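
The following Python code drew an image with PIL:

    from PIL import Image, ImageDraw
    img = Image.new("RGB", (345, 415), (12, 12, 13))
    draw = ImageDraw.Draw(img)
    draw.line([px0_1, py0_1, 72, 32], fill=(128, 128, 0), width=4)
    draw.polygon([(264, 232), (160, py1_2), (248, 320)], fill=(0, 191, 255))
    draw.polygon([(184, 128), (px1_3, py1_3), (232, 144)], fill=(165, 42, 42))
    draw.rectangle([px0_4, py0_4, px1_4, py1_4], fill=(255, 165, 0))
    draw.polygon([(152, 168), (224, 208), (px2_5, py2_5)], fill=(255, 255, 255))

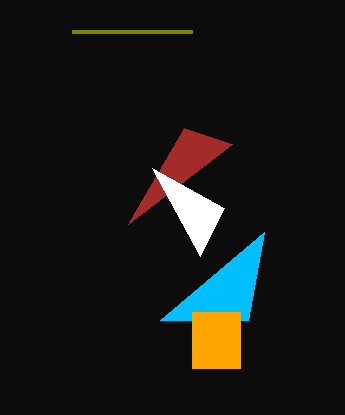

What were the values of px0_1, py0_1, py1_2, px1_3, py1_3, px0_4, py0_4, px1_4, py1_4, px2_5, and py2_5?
px0_1 = 192
py0_1 = 32
py1_2 = 320
px1_3 = 128
py1_3 = 224
px0_4 = 192
py0_4 = 312
px1_4 = 240
py1_4 = 368
px2_5 = 200
py2_5 = 256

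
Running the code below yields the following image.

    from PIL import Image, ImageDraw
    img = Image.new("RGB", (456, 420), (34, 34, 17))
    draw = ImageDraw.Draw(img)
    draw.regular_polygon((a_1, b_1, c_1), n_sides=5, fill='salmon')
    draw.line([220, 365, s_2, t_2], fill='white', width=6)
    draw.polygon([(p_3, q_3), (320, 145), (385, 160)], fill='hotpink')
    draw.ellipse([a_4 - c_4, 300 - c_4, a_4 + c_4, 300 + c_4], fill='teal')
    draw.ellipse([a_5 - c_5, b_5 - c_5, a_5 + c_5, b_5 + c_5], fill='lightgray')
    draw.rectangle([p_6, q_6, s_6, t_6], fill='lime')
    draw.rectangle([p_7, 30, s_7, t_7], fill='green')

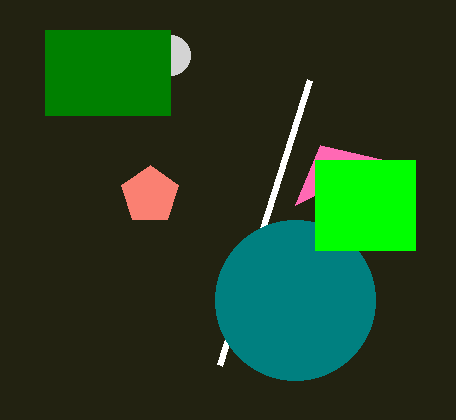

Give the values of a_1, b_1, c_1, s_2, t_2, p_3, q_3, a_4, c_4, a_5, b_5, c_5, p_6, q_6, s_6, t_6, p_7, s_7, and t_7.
a_1 = 150
b_1 = 195
c_1 = 30
s_2 = 310
t_2 = 80
p_3 = 295
q_3 = 205
a_4 = 295
c_4 = 80
a_5 = 170
b_5 = 55
c_5 = 20
p_6 = 315
q_6 = 160
s_6 = 415
t_6 = 250
p_7 = 45
s_7 = 170
t_7 = 115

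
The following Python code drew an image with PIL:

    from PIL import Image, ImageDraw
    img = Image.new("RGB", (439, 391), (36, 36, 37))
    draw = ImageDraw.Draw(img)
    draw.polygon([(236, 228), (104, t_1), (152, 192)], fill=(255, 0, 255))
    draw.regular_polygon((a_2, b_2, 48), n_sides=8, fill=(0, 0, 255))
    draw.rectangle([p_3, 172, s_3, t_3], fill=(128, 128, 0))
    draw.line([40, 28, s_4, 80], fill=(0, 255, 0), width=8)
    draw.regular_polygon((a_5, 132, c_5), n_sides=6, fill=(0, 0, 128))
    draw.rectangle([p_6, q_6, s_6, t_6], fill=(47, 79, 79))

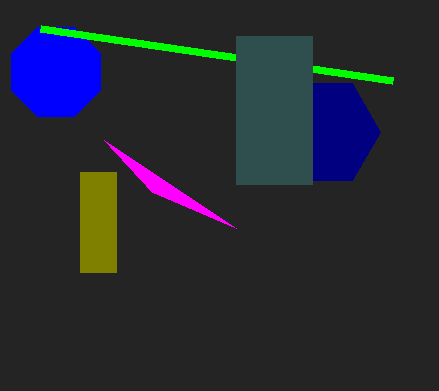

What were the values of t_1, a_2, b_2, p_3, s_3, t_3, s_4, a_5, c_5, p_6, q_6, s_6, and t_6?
t_1 = 140
a_2 = 56
b_2 = 72
p_3 = 80
s_3 = 116
t_3 = 272
s_4 = 392
a_5 = 324
c_5 = 56
p_6 = 236
q_6 = 36
s_6 = 312
t_6 = 184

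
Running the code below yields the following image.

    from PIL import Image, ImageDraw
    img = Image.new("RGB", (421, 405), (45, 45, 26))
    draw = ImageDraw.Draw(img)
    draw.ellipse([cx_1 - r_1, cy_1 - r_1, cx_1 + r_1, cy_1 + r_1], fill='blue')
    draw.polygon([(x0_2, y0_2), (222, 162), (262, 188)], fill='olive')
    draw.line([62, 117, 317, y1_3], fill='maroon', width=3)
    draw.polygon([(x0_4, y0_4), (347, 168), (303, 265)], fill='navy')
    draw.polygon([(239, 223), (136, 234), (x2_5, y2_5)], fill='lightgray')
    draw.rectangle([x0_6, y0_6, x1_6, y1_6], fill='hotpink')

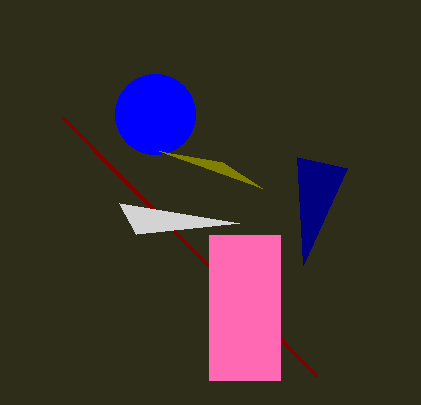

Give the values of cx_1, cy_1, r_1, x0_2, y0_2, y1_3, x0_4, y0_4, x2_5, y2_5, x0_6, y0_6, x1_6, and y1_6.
cx_1 = 155
cy_1 = 114
r_1 = 40
x0_2 = 159
y0_2 = 151
y1_3 = 376
x0_4 = 297
y0_4 = 157
x2_5 = 119
y2_5 = 203
x0_6 = 209
y0_6 = 235
x1_6 = 280
y1_6 = 380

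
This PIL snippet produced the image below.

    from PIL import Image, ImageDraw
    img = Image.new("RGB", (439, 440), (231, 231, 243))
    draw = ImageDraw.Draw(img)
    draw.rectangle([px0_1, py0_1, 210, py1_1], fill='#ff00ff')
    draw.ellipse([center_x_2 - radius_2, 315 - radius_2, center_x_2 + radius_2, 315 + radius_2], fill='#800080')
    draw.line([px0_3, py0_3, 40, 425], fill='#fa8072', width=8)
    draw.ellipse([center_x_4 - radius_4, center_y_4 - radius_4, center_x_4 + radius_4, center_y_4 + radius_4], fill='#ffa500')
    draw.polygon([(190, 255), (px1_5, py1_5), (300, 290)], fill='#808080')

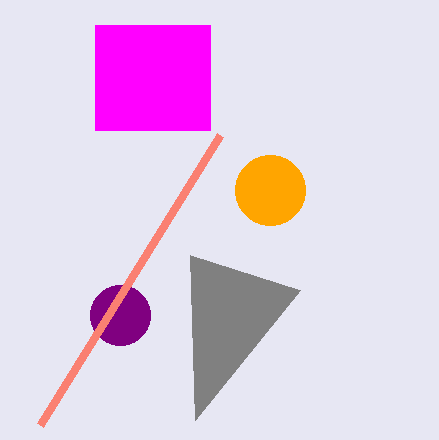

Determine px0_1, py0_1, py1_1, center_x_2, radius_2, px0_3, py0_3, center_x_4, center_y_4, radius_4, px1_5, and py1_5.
px0_1 = 95
py0_1 = 25
py1_1 = 130
center_x_2 = 120
radius_2 = 30
px0_3 = 220
py0_3 = 135
center_x_4 = 270
center_y_4 = 190
radius_4 = 35
px1_5 = 195
py1_5 = 420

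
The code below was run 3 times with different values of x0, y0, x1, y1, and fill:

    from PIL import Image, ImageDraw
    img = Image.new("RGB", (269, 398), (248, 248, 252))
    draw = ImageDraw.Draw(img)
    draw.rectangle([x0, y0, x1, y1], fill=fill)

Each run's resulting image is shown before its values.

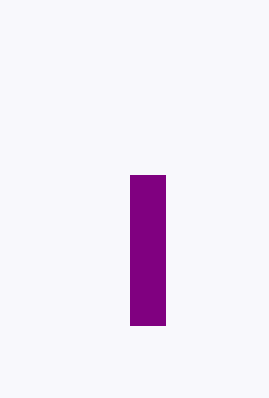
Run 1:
x0 = 130, y0 = 175, x1 = 165, y1 = 325, fill = 'purple'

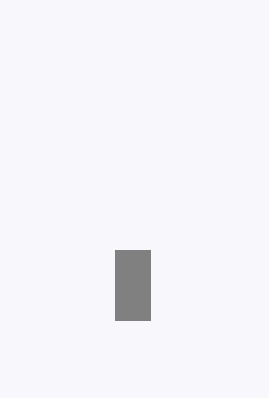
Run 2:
x0 = 115
y0 = 250
x1 = 150
y1 = 320
fill = 'gray'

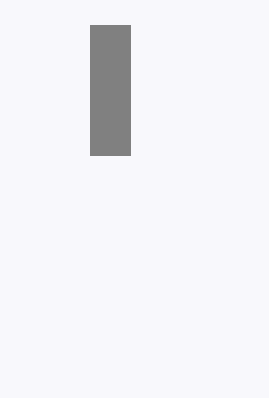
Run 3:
x0 = 90
y0 = 25
x1 = 130
y1 = 155
fill = 'gray'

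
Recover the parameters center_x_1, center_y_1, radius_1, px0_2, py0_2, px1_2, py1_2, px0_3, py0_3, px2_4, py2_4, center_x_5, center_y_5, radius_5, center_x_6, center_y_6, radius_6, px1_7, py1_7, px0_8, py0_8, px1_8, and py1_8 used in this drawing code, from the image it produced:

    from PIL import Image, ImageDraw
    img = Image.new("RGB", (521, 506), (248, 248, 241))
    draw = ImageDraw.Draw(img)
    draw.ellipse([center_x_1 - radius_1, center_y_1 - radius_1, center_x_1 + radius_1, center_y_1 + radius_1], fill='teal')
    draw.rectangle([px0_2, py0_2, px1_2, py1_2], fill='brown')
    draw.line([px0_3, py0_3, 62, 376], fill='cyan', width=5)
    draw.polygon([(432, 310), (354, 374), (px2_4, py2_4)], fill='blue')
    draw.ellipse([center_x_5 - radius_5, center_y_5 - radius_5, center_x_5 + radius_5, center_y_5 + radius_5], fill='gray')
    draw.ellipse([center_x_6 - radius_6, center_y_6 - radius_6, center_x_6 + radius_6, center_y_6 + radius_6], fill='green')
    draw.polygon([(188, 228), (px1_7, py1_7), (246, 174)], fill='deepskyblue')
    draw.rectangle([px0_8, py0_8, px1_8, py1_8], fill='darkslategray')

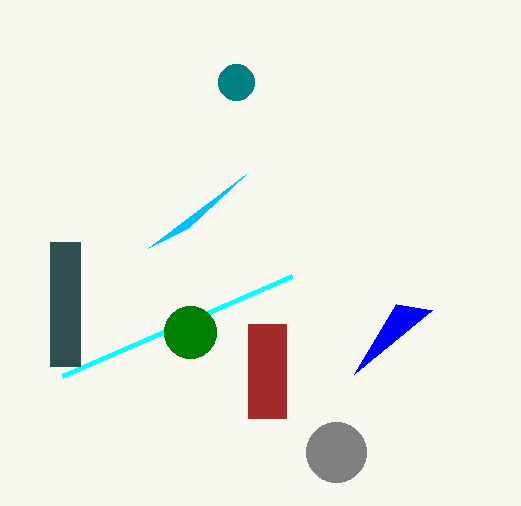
center_x_1 = 236; center_y_1 = 82; radius_1 = 18; px0_2 = 248; py0_2 = 324; px1_2 = 286; py1_2 = 418; px0_3 = 292; py0_3 = 276; px2_4 = 396; py2_4 = 304; center_x_5 = 336; center_y_5 = 452; radius_5 = 30; center_x_6 = 190; center_y_6 = 332; radius_6 = 26; px1_7 = 148; py1_7 = 248; px0_8 = 50; py0_8 = 242; px1_8 = 80; py1_8 = 366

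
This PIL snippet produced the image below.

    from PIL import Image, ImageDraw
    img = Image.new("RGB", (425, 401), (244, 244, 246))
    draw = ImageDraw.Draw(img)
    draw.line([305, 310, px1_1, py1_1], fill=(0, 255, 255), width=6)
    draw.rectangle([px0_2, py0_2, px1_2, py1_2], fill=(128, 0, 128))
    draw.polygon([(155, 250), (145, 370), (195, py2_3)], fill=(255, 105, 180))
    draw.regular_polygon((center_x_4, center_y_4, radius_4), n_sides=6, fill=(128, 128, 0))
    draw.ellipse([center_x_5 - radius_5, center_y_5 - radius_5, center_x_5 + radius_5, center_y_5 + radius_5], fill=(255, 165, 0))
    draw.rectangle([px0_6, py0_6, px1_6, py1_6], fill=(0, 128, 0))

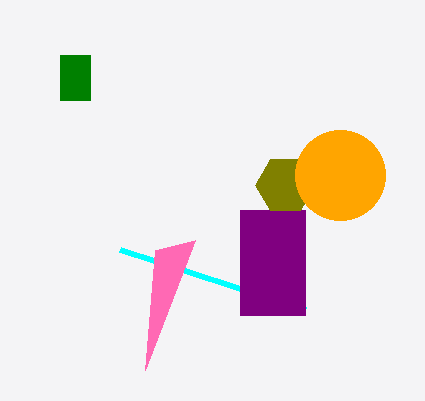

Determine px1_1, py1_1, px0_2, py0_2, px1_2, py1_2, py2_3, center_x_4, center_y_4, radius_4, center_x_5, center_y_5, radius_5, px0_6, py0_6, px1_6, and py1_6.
px1_1 = 120
py1_1 = 250
px0_2 = 240
py0_2 = 210
px1_2 = 305
py1_2 = 315
py2_3 = 240
center_x_4 = 285
center_y_4 = 185
radius_4 = 30
center_x_5 = 340
center_y_5 = 175
radius_5 = 45
px0_6 = 60
py0_6 = 55
px1_6 = 90
py1_6 = 100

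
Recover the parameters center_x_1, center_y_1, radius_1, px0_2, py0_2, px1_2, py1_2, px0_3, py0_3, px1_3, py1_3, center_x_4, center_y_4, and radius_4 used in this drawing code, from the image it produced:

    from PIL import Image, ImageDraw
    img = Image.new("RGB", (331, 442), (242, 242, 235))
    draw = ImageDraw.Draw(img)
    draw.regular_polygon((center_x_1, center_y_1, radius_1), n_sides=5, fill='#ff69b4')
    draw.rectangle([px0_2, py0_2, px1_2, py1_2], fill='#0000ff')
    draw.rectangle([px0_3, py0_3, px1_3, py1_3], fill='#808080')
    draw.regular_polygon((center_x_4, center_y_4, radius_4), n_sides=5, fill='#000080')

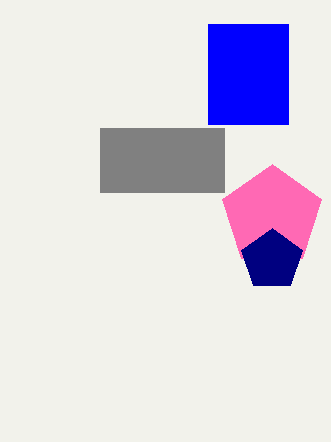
center_x_1 = 272
center_y_1 = 216
radius_1 = 52
px0_2 = 208
py0_2 = 24
px1_2 = 288
py1_2 = 124
px0_3 = 100
py0_3 = 128
px1_3 = 224
py1_3 = 192
center_x_4 = 272
center_y_4 = 260
radius_4 = 32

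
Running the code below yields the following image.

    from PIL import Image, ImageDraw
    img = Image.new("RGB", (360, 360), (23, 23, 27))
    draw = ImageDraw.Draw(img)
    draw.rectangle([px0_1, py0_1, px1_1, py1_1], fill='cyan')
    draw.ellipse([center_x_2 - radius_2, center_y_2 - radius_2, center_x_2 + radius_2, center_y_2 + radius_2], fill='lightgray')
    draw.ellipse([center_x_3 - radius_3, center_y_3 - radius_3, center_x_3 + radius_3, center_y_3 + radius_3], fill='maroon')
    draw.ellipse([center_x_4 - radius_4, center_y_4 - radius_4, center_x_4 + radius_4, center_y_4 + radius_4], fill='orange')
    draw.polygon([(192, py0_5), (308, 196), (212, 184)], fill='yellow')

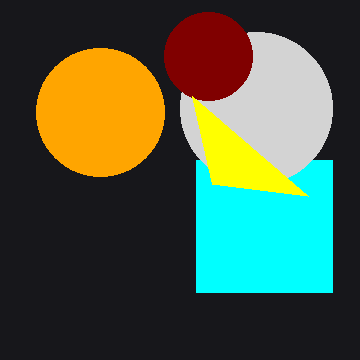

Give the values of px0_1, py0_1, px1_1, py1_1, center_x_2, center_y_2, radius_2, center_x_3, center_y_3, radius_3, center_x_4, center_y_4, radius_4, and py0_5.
px0_1 = 196
py0_1 = 160
px1_1 = 332
py1_1 = 292
center_x_2 = 256
center_y_2 = 108
radius_2 = 76
center_x_3 = 208
center_y_3 = 56
radius_3 = 44
center_x_4 = 100
center_y_4 = 112
radius_4 = 64
py0_5 = 96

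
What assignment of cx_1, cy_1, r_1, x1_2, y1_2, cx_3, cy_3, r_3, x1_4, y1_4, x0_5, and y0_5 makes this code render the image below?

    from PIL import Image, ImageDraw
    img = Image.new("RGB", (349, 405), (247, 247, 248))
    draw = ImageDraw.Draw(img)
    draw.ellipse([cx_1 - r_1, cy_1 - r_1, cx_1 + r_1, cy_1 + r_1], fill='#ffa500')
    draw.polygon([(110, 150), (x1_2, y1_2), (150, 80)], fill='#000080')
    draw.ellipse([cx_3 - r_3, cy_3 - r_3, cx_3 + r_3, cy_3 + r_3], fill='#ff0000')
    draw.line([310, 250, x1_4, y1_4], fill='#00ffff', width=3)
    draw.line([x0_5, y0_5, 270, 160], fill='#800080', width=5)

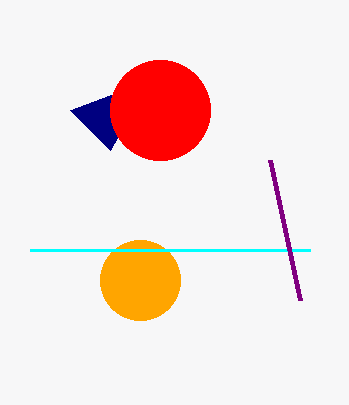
cx_1 = 140; cy_1 = 280; r_1 = 40; x1_2 = 70; y1_2 = 110; cx_3 = 160; cy_3 = 110; r_3 = 50; x1_4 = 30; y1_4 = 250; x0_5 = 300; y0_5 = 300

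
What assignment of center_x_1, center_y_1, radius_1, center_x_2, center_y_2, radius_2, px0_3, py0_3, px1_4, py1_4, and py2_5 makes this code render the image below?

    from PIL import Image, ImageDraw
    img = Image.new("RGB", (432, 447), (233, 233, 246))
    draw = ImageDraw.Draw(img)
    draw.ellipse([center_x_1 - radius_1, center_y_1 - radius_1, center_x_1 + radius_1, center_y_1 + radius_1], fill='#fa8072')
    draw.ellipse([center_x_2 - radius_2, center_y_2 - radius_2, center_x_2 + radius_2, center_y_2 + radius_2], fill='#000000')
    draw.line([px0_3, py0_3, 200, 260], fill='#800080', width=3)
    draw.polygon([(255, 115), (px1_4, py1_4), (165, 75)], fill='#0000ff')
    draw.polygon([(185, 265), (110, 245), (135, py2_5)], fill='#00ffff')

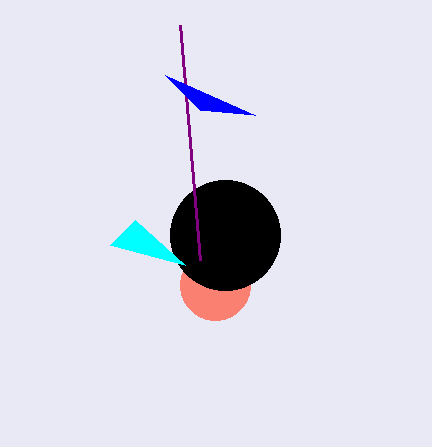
center_x_1 = 215; center_y_1 = 285; radius_1 = 35; center_x_2 = 225; center_y_2 = 235; radius_2 = 55; px0_3 = 180; py0_3 = 25; px1_4 = 200; py1_4 = 110; py2_5 = 220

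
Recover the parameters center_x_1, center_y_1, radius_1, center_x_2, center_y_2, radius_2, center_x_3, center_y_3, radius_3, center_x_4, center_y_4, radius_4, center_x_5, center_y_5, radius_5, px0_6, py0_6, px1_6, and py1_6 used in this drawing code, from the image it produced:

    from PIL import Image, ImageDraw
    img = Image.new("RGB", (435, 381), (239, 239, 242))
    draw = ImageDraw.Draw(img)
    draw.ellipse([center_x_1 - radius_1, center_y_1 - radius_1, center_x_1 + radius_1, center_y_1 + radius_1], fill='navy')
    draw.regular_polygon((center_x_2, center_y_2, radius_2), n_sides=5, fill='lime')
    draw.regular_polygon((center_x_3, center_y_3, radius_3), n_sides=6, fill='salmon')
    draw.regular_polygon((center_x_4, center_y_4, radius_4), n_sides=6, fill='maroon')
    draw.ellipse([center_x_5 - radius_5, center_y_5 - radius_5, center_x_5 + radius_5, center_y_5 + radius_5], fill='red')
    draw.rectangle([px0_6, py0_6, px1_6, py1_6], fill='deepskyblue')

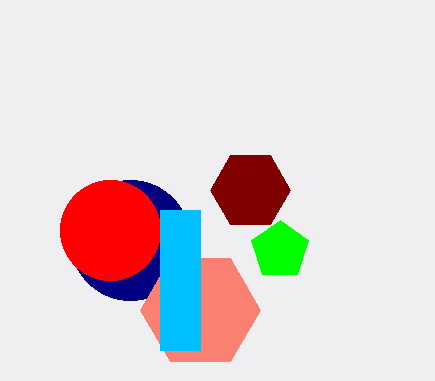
center_x_1 = 130, center_y_1 = 240, radius_1 = 60, center_x_2 = 280, center_y_2 = 250, radius_2 = 30, center_x_3 = 200, center_y_3 = 310, radius_3 = 60, center_x_4 = 250, center_y_4 = 190, radius_4 = 40, center_x_5 = 110, center_y_5 = 230, radius_5 = 50, px0_6 = 160, py0_6 = 210, px1_6 = 200, py1_6 = 350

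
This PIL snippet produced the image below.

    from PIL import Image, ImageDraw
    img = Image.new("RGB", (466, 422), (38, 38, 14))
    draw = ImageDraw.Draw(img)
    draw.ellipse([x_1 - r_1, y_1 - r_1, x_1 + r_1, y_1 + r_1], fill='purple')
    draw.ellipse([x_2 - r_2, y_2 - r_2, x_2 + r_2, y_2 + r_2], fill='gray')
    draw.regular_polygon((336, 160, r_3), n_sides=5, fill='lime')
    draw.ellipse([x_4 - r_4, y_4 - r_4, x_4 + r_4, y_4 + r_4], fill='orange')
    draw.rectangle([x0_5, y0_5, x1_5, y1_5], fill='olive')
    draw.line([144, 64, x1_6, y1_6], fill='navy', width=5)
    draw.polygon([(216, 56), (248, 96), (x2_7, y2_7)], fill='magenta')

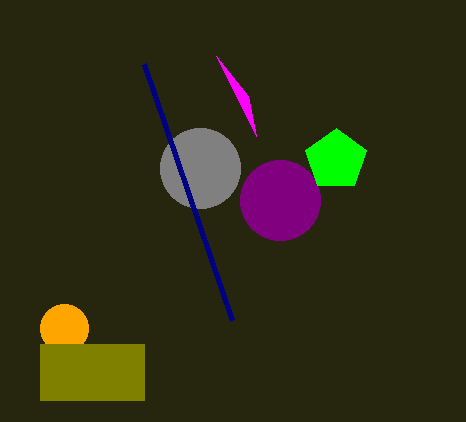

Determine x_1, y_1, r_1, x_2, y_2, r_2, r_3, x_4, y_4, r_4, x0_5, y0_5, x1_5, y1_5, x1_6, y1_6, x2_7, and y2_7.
x_1 = 280
y_1 = 200
r_1 = 40
x_2 = 200
y_2 = 168
r_2 = 40
r_3 = 32
x_4 = 64
y_4 = 328
r_4 = 24
x0_5 = 40
y0_5 = 344
x1_5 = 144
y1_5 = 400
x1_6 = 232
y1_6 = 320
x2_7 = 256
y2_7 = 136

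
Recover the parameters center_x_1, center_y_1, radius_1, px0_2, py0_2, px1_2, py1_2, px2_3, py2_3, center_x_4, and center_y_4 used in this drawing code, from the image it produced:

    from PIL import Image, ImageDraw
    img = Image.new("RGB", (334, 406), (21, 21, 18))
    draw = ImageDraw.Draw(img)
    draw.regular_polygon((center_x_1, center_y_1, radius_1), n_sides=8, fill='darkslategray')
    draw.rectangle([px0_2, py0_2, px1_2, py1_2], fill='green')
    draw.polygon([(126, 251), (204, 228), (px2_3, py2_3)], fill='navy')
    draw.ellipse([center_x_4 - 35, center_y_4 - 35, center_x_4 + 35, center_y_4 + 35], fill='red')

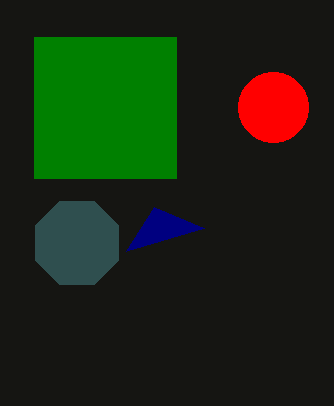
center_x_1 = 77; center_y_1 = 243; radius_1 = 45; px0_2 = 34; py0_2 = 37; px1_2 = 176; py1_2 = 178; px2_3 = 154; py2_3 = 207; center_x_4 = 273; center_y_4 = 107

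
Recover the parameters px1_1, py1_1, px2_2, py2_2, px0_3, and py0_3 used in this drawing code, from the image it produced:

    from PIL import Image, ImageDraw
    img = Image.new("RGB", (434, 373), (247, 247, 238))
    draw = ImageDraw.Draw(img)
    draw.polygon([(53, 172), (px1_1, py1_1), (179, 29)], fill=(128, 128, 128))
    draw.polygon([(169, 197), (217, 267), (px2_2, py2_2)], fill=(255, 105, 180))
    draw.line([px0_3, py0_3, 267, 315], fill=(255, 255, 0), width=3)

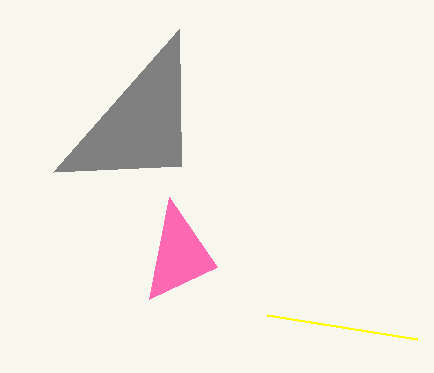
px1_1 = 181, py1_1 = 166, px2_2 = 149, py2_2 = 299, px0_3 = 417, py0_3 = 339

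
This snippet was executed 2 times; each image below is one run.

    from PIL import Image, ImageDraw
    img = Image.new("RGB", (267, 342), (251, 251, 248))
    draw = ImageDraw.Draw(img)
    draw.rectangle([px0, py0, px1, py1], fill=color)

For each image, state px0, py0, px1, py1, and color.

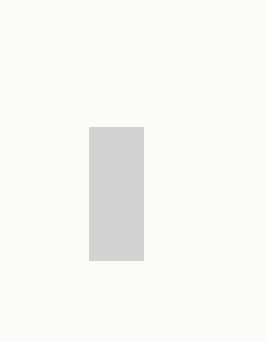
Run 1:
px0 = 89
py0 = 127
px1 = 143
py1 = 260
color = 'lightgray'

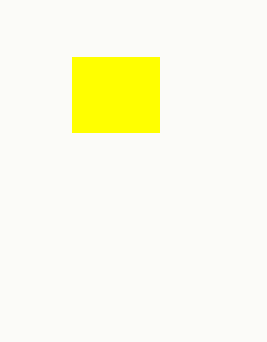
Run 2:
px0 = 72; py0 = 57; px1 = 159; py1 = 132; color = 'yellow'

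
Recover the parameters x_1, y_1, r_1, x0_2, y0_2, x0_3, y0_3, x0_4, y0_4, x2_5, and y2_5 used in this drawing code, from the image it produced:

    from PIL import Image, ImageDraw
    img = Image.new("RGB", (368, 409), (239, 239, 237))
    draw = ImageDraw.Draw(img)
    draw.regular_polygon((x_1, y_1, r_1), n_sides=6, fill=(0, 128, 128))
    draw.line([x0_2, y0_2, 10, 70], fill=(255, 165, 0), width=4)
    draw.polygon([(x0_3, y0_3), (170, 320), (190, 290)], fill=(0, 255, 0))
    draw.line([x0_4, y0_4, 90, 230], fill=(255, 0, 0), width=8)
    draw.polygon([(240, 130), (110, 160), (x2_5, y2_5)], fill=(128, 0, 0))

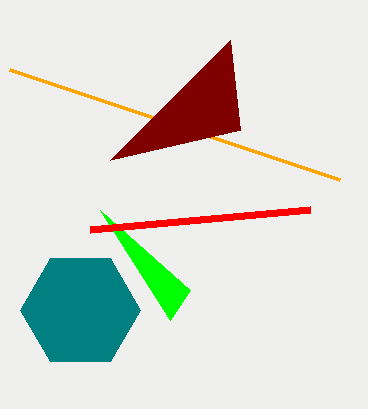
x_1 = 80, y_1 = 310, r_1 = 60, x0_2 = 340, y0_2 = 180, x0_3 = 100, y0_3 = 210, x0_4 = 310, y0_4 = 210, x2_5 = 230, y2_5 = 40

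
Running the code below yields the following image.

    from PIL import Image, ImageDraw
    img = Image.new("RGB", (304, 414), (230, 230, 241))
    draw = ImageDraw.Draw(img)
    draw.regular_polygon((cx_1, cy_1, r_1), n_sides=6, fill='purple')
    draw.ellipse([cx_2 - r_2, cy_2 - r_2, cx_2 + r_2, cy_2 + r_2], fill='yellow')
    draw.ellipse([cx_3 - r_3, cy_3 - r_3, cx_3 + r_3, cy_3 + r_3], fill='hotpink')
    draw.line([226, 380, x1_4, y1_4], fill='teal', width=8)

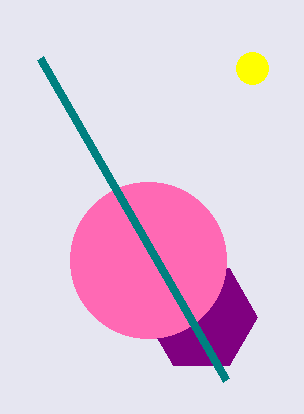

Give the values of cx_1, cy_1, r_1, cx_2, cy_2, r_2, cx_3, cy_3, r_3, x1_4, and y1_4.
cx_1 = 201; cy_1 = 317; r_1 = 56; cx_2 = 252; cy_2 = 68; r_2 = 16; cx_3 = 148; cy_3 = 260; r_3 = 78; x1_4 = 40; y1_4 = 58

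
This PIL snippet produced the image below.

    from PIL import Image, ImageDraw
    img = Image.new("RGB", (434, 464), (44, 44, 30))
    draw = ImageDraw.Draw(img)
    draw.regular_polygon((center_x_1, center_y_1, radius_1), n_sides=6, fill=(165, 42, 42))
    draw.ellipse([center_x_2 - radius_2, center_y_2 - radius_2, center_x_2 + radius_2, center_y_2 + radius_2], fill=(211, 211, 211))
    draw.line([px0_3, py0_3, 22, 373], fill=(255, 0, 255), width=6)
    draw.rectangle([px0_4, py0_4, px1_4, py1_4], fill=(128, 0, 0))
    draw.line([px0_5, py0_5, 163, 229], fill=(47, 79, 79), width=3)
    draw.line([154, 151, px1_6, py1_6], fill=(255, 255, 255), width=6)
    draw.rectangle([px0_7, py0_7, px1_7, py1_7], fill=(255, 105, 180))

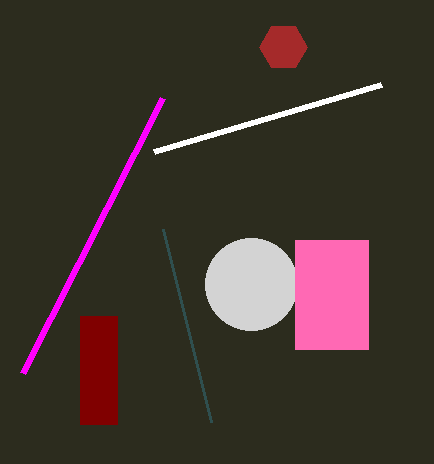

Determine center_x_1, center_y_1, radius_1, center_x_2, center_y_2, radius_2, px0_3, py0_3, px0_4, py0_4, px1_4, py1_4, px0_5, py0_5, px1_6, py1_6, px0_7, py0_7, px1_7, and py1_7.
center_x_1 = 283
center_y_1 = 47
radius_1 = 24
center_x_2 = 251
center_y_2 = 284
radius_2 = 46
px0_3 = 162
py0_3 = 98
px0_4 = 80
py0_4 = 316
px1_4 = 117
py1_4 = 424
px0_5 = 211
py0_5 = 422
px1_6 = 381
py1_6 = 84
px0_7 = 295
py0_7 = 240
px1_7 = 368
py1_7 = 349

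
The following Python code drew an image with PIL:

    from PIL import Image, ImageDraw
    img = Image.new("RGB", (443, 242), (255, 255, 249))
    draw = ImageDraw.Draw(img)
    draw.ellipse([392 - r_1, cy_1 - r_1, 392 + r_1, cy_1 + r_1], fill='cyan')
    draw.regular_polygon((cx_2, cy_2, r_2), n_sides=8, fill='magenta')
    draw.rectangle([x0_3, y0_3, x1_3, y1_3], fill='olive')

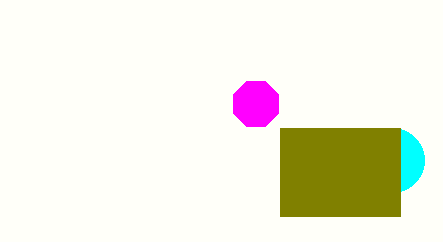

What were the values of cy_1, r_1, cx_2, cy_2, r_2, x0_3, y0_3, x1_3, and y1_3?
cy_1 = 160, r_1 = 32, cx_2 = 256, cy_2 = 104, r_2 = 24, x0_3 = 280, y0_3 = 128, x1_3 = 400, y1_3 = 216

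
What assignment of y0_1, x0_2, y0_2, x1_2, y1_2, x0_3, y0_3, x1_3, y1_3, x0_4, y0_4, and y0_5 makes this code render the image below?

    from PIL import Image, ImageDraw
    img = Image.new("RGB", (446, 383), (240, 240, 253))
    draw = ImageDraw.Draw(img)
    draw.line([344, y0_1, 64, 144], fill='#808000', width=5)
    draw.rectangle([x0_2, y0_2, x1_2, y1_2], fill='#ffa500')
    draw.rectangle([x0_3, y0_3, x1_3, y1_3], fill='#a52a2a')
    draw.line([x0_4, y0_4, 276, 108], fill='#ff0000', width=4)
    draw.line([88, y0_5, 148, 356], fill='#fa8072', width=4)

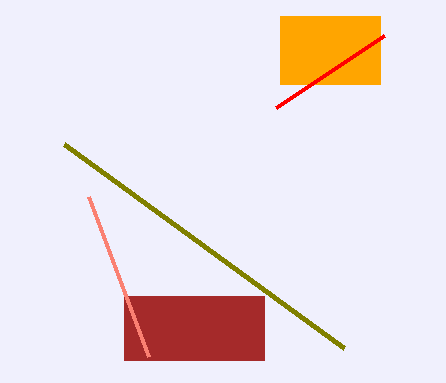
y0_1 = 348, x0_2 = 280, y0_2 = 16, x1_2 = 380, y1_2 = 84, x0_3 = 124, y0_3 = 296, x1_3 = 264, y1_3 = 360, x0_4 = 384, y0_4 = 36, y0_5 = 196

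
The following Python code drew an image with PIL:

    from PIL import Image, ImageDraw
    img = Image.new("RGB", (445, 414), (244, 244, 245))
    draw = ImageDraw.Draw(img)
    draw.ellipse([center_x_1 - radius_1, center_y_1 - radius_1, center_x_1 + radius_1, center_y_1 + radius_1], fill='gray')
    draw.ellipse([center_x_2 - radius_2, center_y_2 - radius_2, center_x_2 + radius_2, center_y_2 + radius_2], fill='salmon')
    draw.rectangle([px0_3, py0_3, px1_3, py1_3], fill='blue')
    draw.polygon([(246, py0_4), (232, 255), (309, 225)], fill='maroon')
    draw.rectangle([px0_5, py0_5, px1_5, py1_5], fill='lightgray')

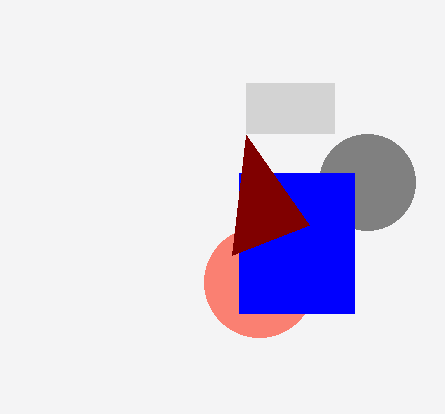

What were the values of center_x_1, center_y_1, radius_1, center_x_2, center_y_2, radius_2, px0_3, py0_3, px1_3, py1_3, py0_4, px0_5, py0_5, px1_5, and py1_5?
center_x_1 = 367; center_y_1 = 182; radius_1 = 48; center_x_2 = 259; center_y_2 = 282; radius_2 = 55; px0_3 = 239; py0_3 = 173; px1_3 = 354; py1_3 = 313; py0_4 = 135; px0_5 = 246; py0_5 = 83; px1_5 = 334; py1_5 = 133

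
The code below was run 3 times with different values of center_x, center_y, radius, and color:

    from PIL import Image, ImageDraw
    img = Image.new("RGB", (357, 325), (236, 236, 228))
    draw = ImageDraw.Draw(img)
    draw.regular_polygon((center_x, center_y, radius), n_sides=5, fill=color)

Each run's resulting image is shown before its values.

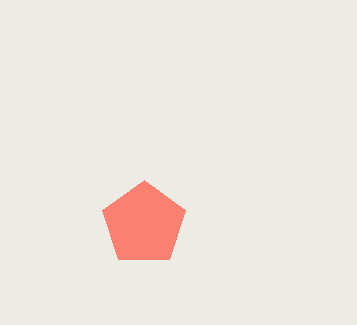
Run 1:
center_x = 144
center_y = 224
radius = 44
color = 'salmon'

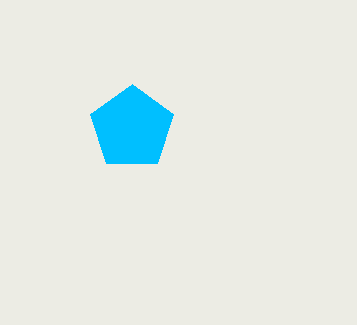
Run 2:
center_x = 132, center_y = 128, radius = 44, color = 'deepskyblue'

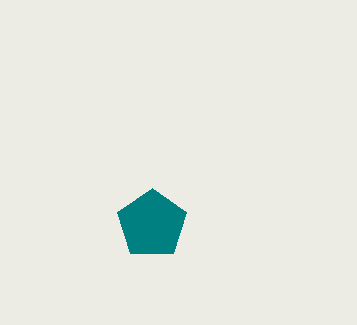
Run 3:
center_x = 152; center_y = 224; radius = 36; color = 'teal'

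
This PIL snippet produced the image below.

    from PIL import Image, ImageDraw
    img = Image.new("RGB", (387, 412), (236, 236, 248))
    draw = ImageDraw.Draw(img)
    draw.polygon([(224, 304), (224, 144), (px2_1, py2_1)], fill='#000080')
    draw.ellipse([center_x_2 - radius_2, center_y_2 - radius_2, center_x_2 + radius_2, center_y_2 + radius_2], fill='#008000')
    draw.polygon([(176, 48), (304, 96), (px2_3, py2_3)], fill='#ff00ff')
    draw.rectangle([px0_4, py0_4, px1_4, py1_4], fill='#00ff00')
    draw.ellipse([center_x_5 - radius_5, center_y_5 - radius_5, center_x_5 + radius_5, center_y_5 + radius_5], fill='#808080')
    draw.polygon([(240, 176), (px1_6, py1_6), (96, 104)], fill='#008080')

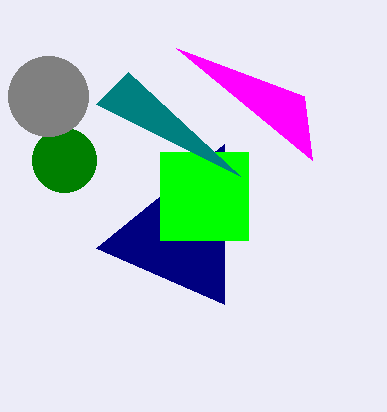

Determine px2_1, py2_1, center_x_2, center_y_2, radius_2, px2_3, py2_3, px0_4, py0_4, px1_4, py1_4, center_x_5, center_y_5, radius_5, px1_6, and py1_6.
px2_1 = 96
py2_1 = 248
center_x_2 = 64
center_y_2 = 160
radius_2 = 32
px2_3 = 312
py2_3 = 160
px0_4 = 160
py0_4 = 152
px1_4 = 248
py1_4 = 240
center_x_5 = 48
center_y_5 = 96
radius_5 = 40
px1_6 = 128
py1_6 = 72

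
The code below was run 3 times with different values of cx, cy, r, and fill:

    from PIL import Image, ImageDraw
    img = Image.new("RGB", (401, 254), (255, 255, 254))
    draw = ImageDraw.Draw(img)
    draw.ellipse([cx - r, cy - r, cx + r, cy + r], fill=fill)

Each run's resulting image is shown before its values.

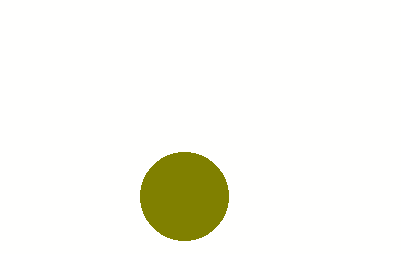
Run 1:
cx = 184
cy = 196
r = 44
fill = 'olive'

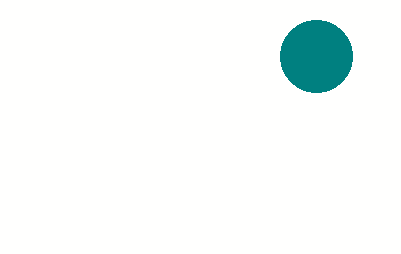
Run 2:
cx = 316
cy = 56
r = 36
fill = 'teal'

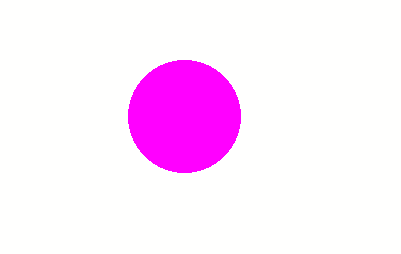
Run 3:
cx = 184, cy = 116, r = 56, fill = 'magenta'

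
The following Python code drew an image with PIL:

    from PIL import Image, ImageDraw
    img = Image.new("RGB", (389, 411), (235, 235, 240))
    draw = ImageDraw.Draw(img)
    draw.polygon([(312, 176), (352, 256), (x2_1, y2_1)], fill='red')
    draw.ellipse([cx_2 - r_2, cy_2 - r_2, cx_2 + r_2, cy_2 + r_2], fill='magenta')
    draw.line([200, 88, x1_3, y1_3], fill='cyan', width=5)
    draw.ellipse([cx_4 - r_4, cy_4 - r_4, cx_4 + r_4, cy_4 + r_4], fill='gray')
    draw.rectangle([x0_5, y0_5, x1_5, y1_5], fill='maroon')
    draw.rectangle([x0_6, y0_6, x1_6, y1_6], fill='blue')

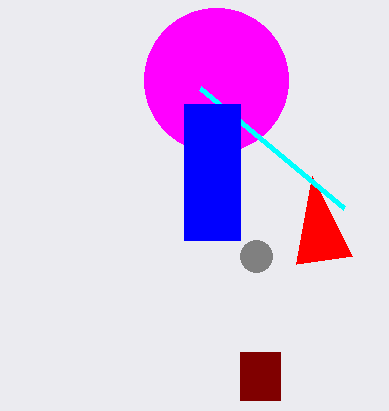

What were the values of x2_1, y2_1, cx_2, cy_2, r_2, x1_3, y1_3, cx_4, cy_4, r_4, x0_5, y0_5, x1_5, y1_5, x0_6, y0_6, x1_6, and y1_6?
x2_1 = 296; y2_1 = 264; cx_2 = 216; cy_2 = 80; r_2 = 72; x1_3 = 344; y1_3 = 208; cx_4 = 256; cy_4 = 256; r_4 = 16; x0_5 = 240; y0_5 = 352; x1_5 = 280; y1_5 = 400; x0_6 = 184; y0_6 = 104; x1_6 = 240; y1_6 = 240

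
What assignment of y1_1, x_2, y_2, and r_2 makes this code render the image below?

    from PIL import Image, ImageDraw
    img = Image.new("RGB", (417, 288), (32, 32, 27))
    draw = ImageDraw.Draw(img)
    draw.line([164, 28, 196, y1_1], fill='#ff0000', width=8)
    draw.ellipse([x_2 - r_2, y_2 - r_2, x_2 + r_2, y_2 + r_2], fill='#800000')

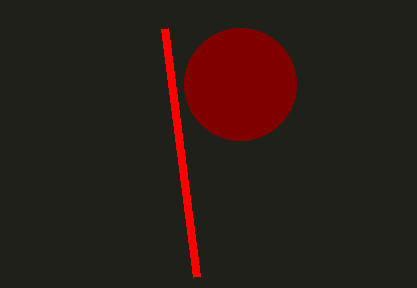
y1_1 = 276, x_2 = 240, y_2 = 84, r_2 = 56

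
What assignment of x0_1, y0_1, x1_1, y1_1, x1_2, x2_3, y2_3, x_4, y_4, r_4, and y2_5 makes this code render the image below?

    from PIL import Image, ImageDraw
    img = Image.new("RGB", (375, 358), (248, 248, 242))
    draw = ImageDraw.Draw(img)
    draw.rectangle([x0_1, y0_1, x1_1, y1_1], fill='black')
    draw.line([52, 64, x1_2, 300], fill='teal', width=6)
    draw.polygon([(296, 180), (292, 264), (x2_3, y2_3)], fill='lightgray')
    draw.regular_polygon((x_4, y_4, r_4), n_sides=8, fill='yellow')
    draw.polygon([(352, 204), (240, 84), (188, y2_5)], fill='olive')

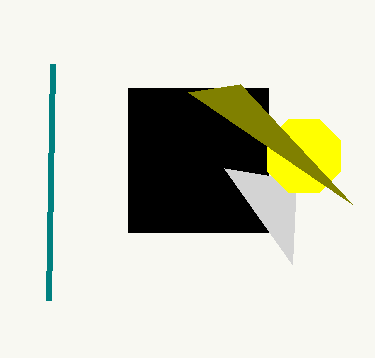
x0_1 = 128
y0_1 = 88
x1_1 = 268
y1_1 = 232
x1_2 = 48
x2_3 = 224
y2_3 = 168
x_4 = 304
y_4 = 156
r_4 = 40
y2_5 = 92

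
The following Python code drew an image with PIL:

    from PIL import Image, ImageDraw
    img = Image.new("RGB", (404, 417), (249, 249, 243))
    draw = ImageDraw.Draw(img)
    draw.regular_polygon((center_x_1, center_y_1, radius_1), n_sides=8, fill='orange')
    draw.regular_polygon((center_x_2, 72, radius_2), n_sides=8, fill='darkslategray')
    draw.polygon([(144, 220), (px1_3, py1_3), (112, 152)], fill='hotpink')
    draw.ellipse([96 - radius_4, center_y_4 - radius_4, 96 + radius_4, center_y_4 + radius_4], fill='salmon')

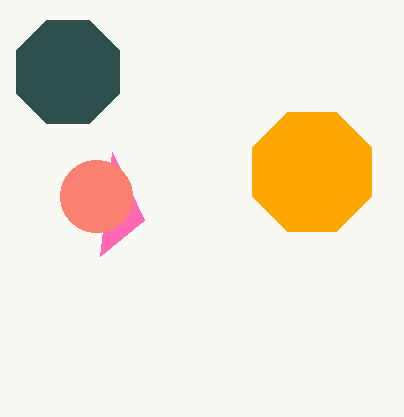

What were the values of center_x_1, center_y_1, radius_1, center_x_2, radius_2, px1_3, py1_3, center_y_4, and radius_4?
center_x_1 = 312
center_y_1 = 172
radius_1 = 64
center_x_2 = 68
radius_2 = 56
px1_3 = 100
py1_3 = 256
center_y_4 = 196
radius_4 = 36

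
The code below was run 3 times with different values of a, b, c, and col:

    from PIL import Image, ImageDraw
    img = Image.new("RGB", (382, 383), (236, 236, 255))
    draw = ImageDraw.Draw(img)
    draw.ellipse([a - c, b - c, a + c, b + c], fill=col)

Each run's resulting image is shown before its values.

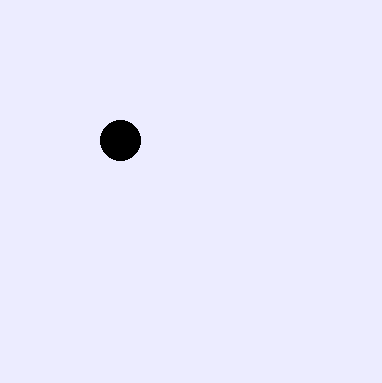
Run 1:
a = 120
b = 140
c = 20
col = 'black'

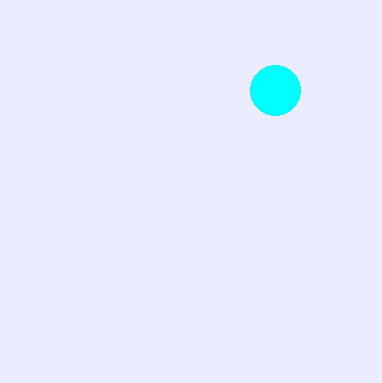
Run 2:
a = 275; b = 90; c = 25; col = 'cyan'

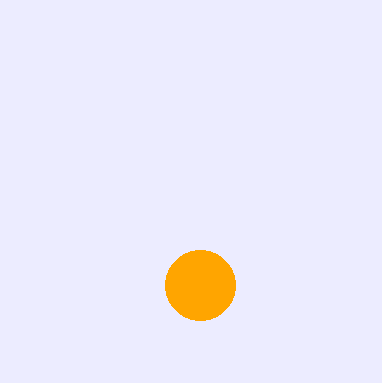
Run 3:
a = 200, b = 285, c = 35, col = 'orange'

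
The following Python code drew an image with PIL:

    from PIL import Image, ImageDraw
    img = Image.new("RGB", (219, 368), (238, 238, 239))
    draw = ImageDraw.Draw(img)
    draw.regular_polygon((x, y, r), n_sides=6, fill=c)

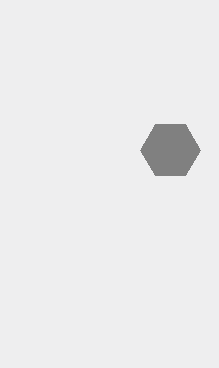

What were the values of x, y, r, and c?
x = 170; y = 150; r = 30; c = 'gray'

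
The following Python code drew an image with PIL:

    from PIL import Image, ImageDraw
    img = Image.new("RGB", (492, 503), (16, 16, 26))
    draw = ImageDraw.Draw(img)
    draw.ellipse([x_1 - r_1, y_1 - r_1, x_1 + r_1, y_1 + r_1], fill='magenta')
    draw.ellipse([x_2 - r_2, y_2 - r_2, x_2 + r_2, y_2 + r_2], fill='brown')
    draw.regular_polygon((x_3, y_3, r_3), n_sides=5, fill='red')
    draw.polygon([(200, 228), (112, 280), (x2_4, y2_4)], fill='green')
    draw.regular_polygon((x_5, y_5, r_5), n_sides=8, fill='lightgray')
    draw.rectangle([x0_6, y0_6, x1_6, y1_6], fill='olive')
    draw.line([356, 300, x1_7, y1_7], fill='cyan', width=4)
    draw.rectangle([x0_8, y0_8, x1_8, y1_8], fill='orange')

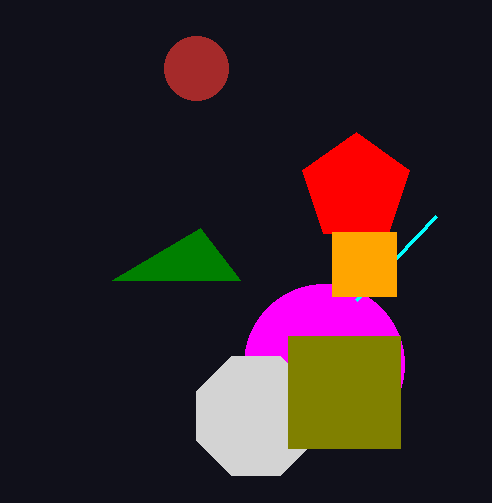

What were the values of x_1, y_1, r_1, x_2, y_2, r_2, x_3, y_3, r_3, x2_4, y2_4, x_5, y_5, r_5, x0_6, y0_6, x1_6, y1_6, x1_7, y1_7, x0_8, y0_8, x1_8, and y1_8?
x_1 = 324
y_1 = 364
r_1 = 80
x_2 = 196
y_2 = 68
r_2 = 32
x_3 = 356
y_3 = 188
r_3 = 56
x2_4 = 240
y2_4 = 280
x_5 = 256
y_5 = 416
r_5 = 64
x0_6 = 288
y0_6 = 336
x1_6 = 400
y1_6 = 448
x1_7 = 436
y1_7 = 216
x0_8 = 332
y0_8 = 232
x1_8 = 396
y1_8 = 296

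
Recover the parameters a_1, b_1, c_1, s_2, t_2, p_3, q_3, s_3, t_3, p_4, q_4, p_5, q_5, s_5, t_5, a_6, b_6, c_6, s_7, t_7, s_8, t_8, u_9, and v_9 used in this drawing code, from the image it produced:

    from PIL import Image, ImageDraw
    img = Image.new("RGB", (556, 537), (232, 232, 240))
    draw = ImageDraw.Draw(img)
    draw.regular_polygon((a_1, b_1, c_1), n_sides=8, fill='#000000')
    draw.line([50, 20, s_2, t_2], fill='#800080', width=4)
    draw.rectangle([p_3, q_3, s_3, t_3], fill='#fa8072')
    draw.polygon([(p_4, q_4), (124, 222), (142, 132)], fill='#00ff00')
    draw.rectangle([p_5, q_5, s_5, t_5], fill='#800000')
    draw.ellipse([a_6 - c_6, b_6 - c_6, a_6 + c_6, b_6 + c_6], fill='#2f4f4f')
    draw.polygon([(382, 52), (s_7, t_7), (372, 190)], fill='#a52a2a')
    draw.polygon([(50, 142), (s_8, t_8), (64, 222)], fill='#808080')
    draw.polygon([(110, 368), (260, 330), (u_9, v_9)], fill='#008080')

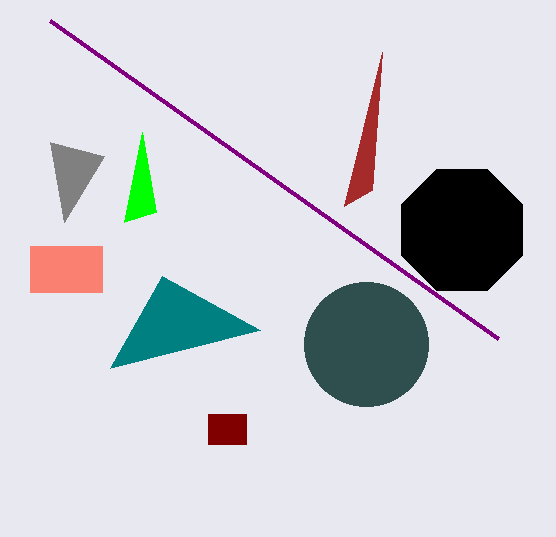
a_1 = 462, b_1 = 230, c_1 = 66, s_2 = 498, t_2 = 338, p_3 = 30, q_3 = 246, s_3 = 102, t_3 = 292, p_4 = 156, q_4 = 212, p_5 = 208, q_5 = 414, s_5 = 246, t_5 = 444, a_6 = 366, b_6 = 344, c_6 = 62, s_7 = 344, t_7 = 206, s_8 = 104, t_8 = 156, u_9 = 162, v_9 = 276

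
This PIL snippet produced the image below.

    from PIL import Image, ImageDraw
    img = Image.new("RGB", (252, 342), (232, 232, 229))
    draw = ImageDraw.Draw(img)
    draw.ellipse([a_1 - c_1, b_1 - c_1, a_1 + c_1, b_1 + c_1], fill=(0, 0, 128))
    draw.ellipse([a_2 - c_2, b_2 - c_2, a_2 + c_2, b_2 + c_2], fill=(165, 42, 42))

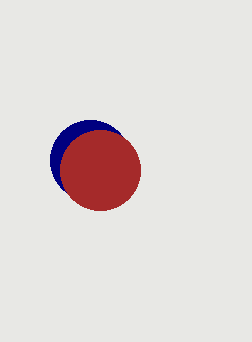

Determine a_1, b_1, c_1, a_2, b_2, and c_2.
a_1 = 90
b_1 = 160
c_1 = 40
a_2 = 100
b_2 = 170
c_2 = 40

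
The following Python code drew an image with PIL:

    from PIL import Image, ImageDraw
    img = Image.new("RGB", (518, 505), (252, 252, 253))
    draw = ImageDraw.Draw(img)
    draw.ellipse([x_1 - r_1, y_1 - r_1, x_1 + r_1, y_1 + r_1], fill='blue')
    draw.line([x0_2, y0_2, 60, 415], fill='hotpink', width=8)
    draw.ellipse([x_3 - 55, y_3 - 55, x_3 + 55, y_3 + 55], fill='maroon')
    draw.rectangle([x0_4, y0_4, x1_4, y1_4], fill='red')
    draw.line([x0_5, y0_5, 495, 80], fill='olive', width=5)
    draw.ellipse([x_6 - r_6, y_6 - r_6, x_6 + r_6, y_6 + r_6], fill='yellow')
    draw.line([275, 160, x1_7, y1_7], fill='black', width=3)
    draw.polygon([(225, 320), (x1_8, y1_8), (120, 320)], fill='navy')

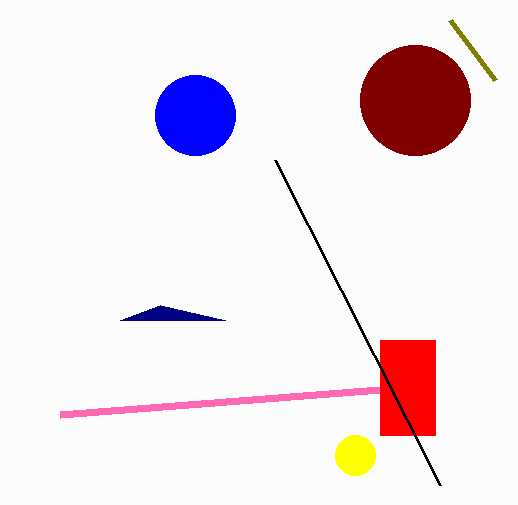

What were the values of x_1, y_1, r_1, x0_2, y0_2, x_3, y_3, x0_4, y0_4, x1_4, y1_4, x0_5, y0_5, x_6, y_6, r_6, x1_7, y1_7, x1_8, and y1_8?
x_1 = 195; y_1 = 115; r_1 = 40; x0_2 = 380; y0_2 = 390; x_3 = 415; y_3 = 100; x0_4 = 380; y0_4 = 340; x1_4 = 435; y1_4 = 435; x0_5 = 450; y0_5 = 20; x_6 = 355; y_6 = 455; r_6 = 20; x1_7 = 440; y1_7 = 485; x1_8 = 160; y1_8 = 305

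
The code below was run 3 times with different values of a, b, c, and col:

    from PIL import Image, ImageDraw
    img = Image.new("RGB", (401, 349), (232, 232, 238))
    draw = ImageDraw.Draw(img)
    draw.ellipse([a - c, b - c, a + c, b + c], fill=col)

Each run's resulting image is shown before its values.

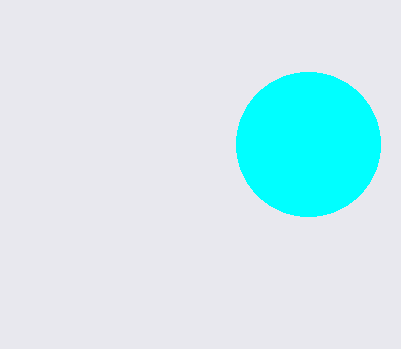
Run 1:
a = 308; b = 144; c = 72; col = 'cyan'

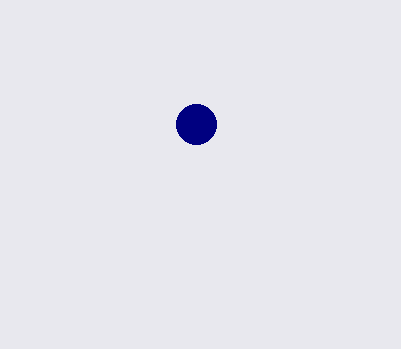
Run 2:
a = 196; b = 124; c = 20; col = 'navy'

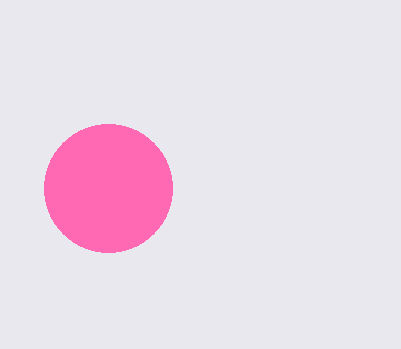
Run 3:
a = 108
b = 188
c = 64
col = 'hotpink'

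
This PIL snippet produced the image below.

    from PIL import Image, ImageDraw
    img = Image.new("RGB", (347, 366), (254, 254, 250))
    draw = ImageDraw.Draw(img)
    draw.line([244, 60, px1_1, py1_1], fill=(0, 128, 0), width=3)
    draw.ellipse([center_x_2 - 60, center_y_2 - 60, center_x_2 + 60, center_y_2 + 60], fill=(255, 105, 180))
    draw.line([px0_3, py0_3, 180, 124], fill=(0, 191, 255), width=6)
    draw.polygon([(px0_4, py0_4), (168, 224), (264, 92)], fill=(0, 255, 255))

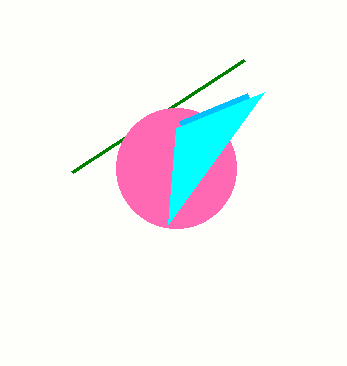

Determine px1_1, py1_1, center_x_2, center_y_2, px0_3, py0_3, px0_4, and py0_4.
px1_1 = 72; py1_1 = 172; center_x_2 = 176; center_y_2 = 168; px0_3 = 248; py0_3 = 96; px0_4 = 176; py0_4 = 128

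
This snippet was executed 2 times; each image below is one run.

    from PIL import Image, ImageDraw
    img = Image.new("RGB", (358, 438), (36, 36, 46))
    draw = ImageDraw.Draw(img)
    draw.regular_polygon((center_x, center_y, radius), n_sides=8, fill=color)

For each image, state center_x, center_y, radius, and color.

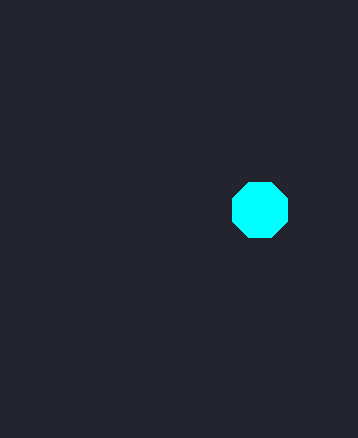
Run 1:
center_x = 260
center_y = 210
radius = 30
color = 'cyan'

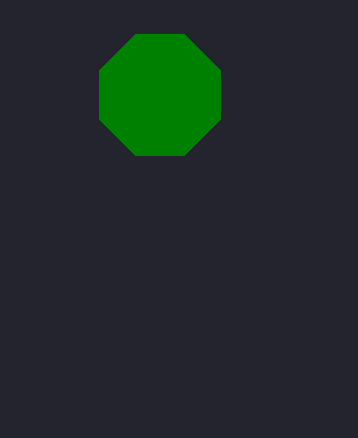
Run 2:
center_x = 160, center_y = 95, radius = 65, color = 'green'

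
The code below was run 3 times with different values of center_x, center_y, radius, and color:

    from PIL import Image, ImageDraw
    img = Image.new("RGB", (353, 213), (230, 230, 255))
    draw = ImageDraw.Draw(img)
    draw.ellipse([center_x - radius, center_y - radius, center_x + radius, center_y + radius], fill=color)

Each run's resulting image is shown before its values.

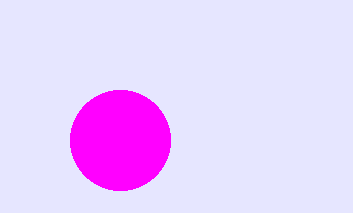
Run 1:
center_x = 120; center_y = 140; radius = 50; color = 'magenta'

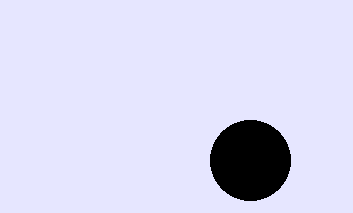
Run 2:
center_x = 250
center_y = 160
radius = 40
color = 'black'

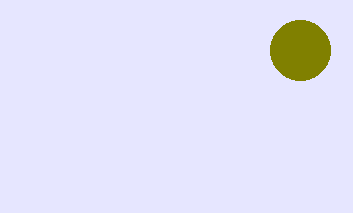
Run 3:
center_x = 300
center_y = 50
radius = 30
color = 'olive'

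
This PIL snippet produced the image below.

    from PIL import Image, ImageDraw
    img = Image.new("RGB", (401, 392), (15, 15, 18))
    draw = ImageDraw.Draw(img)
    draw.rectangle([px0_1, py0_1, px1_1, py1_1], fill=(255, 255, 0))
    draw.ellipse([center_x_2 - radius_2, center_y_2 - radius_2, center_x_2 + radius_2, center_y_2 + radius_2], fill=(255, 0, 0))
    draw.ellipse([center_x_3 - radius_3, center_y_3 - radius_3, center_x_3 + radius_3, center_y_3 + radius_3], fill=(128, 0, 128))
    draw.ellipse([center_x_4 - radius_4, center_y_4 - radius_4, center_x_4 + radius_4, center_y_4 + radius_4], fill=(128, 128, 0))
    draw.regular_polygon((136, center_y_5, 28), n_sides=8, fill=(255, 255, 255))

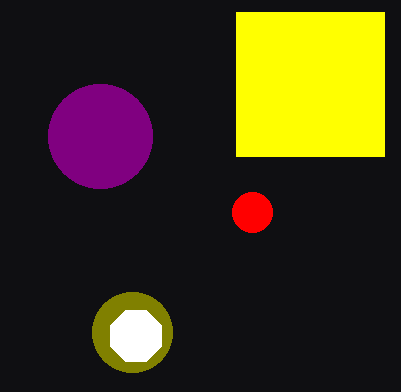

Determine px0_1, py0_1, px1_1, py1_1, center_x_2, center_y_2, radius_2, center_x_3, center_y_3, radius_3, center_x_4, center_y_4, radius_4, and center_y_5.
px0_1 = 236; py0_1 = 12; px1_1 = 384; py1_1 = 156; center_x_2 = 252; center_y_2 = 212; radius_2 = 20; center_x_3 = 100; center_y_3 = 136; radius_3 = 52; center_x_4 = 132; center_y_4 = 332; radius_4 = 40; center_y_5 = 336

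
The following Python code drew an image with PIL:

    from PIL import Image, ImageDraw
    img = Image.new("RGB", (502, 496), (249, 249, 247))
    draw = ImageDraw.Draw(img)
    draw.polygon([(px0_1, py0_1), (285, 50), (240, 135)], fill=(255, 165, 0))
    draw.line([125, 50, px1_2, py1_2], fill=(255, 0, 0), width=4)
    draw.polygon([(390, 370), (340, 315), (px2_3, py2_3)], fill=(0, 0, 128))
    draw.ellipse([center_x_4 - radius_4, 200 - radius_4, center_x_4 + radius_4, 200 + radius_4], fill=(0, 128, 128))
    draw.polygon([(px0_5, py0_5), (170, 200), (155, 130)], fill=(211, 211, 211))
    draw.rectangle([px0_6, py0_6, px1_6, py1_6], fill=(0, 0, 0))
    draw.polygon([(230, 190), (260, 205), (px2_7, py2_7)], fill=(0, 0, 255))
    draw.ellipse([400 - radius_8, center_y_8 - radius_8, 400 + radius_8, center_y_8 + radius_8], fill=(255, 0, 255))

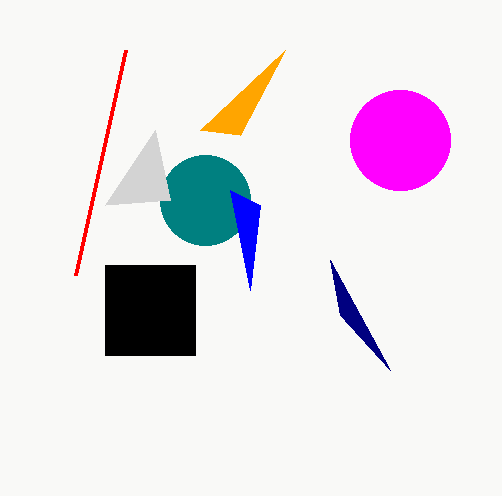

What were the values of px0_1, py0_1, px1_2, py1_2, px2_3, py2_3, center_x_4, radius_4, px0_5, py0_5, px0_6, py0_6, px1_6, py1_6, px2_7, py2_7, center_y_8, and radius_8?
px0_1 = 200, py0_1 = 130, px1_2 = 75, py1_2 = 275, px2_3 = 330, py2_3 = 260, center_x_4 = 205, radius_4 = 45, px0_5 = 105, py0_5 = 205, px0_6 = 105, py0_6 = 265, px1_6 = 195, py1_6 = 355, px2_7 = 250, py2_7 = 290, center_y_8 = 140, radius_8 = 50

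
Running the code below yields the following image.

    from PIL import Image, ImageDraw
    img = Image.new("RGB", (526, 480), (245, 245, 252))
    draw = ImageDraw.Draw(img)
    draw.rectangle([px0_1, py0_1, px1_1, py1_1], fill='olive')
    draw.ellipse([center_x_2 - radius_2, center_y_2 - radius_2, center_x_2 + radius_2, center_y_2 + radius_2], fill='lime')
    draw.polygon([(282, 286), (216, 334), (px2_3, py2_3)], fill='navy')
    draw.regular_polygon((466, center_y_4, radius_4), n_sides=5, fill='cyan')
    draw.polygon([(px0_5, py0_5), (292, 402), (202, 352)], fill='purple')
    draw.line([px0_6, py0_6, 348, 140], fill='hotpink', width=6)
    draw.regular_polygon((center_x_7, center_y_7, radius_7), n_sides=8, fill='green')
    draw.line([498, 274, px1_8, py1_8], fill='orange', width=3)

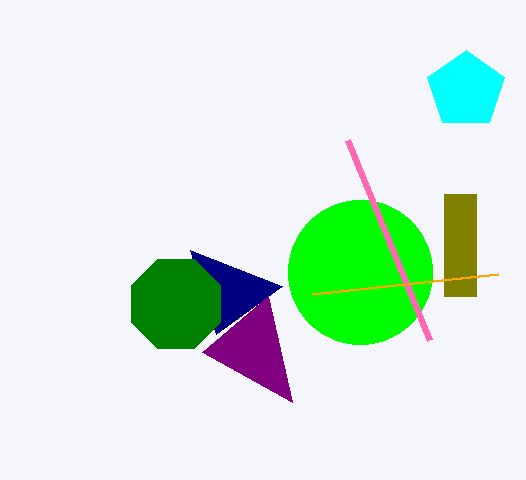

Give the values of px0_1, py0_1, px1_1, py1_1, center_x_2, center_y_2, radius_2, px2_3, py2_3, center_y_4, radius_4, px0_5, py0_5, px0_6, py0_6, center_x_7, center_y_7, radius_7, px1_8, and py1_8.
px0_1 = 444, py0_1 = 194, px1_1 = 476, py1_1 = 296, center_x_2 = 360, center_y_2 = 272, radius_2 = 72, px2_3 = 190, py2_3 = 250, center_y_4 = 90, radius_4 = 40, px0_5 = 268, py0_5 = 296, px0_6 = 430, py0_6 = 340, center_x_7 = 176, center_y_7 = 304, radius_7 = 48, px1_8 = 312, py1_8 = 294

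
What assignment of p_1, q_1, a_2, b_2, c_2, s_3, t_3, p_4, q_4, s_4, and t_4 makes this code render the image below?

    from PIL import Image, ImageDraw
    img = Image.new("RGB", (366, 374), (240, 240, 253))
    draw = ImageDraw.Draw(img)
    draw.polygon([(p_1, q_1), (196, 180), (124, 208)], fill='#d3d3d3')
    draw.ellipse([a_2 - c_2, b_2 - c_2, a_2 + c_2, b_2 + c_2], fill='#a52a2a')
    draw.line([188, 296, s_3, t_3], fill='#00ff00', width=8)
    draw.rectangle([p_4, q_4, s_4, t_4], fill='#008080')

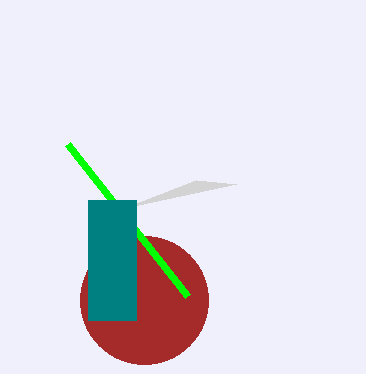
p_1 = 236, q_1 = 184, a_2 = 144, b_2 = 300, c_2 = 64, s_3 = 68, t_3 = 144, p_4 = 88, q_4 = 200, s_4 = 136, t_4 = 320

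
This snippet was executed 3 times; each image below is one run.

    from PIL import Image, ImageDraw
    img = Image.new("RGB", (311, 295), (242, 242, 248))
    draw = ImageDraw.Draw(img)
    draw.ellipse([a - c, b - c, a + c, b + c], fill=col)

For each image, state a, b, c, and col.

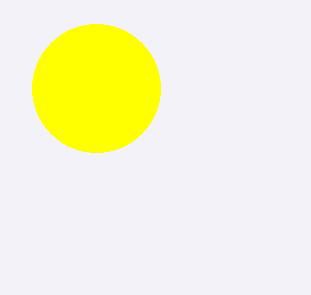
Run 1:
a = 96, b = 88, c = 64, col = 'yellow'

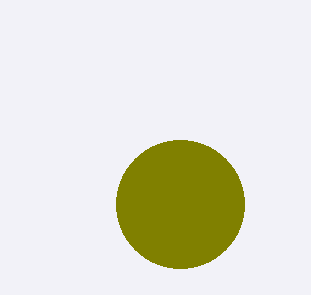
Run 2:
a = 180
b = 204
c = 64
col = 'olive'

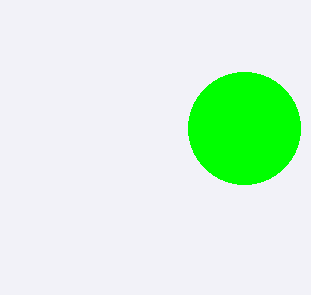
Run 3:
a = 244, b = 128, c = 56, col = 'lime'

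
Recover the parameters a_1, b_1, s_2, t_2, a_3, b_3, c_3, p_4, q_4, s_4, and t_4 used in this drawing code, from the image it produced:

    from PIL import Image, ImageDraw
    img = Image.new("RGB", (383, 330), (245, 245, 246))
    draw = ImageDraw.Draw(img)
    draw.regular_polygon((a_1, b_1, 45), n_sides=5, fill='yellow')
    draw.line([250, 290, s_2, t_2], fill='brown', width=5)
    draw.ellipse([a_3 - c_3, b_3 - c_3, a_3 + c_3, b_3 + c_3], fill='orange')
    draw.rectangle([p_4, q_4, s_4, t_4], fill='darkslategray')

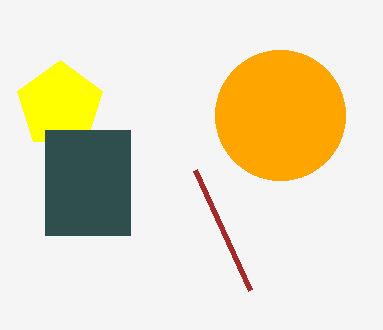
a_1 = 60; b_1 = 105; s_2 = 195; t_2 = 170; a_3 = 280; b_3 = 115; c_3 = 65; p_4 = 45; q_4 = 130; s_4 = 130; t_4 = 235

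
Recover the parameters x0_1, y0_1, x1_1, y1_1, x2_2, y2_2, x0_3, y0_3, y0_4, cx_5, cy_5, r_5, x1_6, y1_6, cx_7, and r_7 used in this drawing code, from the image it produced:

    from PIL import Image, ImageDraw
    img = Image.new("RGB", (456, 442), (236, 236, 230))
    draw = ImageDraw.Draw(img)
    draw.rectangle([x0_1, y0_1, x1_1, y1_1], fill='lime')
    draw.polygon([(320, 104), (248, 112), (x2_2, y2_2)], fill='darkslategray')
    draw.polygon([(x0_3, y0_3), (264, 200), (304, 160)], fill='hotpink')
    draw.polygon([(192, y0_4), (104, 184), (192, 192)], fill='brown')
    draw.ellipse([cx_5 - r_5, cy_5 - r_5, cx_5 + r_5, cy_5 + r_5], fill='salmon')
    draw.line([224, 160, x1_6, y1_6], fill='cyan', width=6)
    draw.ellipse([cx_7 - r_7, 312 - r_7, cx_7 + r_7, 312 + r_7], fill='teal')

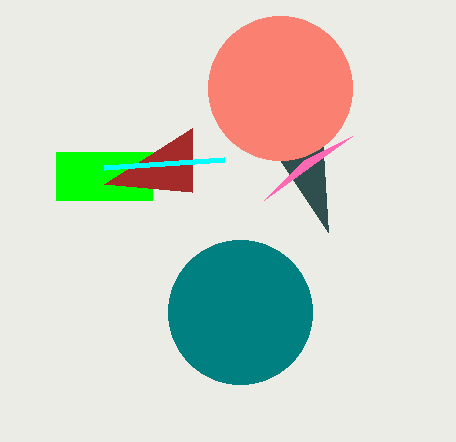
x0_1 = 56; y0_1 = 152; x1_1 = 152; y1_1 = 200; x2_2 = 328; y2_2 = 232; x0_3 = 352; y0_3 = 136; y0_4 = 128; cx_5 = 280; cy_5 = 88; r_5 = 72; x1_6 = 104; y1_6 = 168; cx_7 = 240; r_7 = 72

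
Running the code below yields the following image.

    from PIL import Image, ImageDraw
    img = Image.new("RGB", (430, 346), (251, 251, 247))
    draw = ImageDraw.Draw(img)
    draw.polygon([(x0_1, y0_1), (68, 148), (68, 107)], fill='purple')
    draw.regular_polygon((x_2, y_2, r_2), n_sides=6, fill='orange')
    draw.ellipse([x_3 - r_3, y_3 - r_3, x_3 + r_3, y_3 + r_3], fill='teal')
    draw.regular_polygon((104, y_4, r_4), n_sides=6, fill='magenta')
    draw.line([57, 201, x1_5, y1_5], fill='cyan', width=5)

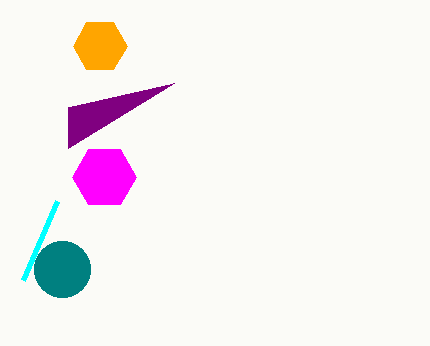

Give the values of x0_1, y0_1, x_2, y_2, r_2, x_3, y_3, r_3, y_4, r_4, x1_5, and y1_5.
x0_1 = 174; y0_1 = 83; x_2 = 100; y_2 = 46; r_2 = 27; x_3 = 62; y_3 = 269; r_3 = 28; y_4 = 177; r_4 = 32; x1_5 = 23; y1_5 = 280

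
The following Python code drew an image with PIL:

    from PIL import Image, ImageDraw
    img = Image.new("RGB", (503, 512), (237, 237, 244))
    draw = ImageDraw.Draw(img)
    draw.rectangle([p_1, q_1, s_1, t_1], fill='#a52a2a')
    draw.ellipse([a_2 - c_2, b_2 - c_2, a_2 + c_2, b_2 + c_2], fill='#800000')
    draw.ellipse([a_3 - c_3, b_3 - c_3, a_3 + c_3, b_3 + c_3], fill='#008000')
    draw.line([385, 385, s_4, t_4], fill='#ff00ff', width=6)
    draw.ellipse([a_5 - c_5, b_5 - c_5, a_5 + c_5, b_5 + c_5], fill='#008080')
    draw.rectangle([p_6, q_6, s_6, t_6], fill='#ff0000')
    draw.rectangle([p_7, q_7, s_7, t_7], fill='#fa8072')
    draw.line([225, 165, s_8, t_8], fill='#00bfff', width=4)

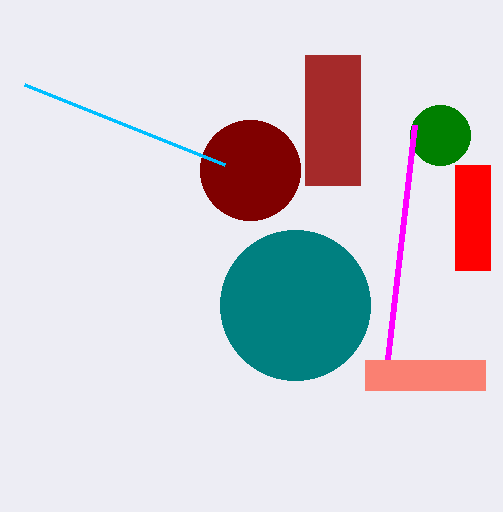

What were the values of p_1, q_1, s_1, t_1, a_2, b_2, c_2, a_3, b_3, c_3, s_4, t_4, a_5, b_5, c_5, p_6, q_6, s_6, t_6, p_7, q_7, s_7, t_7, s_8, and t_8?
p_1 = 305
q_1 = 55
s_1 = 360
t_1 = 185
a_2 = 250
b_2 = 170
c_2 = 50
a_3 = 440
b_3 = 135
c_3 = 30
s_4 = 415
t_4 = 125
a_5 = 295
b_5 = 305
c_5 = 75
p_6 = 455
q_6 = 165
s_6 = 490
t_6 = 270
p_7 = 365
q_7 = 360
s_7 = 485
t_7 = 390
s_8 = 25
t_8 = 85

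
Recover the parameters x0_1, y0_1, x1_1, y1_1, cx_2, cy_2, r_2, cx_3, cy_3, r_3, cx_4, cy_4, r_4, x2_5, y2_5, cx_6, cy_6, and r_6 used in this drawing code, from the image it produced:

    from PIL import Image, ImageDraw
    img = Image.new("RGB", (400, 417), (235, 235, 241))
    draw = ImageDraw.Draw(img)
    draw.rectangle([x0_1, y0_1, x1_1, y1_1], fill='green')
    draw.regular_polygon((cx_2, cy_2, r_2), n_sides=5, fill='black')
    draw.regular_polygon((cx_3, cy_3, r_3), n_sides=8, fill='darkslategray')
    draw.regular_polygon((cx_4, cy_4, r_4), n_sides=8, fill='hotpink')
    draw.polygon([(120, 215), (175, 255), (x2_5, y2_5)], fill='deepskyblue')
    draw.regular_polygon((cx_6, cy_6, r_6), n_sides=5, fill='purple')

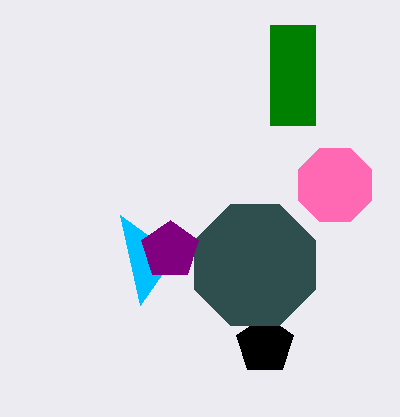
x0_1 = 270, y0_1 = 25, x1_1 = 315, y1_1 = 125, cx_2 = 265, cy_2 = 345, r_2 = 30, cx_3 = 255, cy_3 = 265, r_3 = 65, cx_4 = 335, cy_4 = 185, r_4 = 40, x2_5 = 140, y2_5 = 305, cx_6 = 170, cy_6 = 250, r_6 = 30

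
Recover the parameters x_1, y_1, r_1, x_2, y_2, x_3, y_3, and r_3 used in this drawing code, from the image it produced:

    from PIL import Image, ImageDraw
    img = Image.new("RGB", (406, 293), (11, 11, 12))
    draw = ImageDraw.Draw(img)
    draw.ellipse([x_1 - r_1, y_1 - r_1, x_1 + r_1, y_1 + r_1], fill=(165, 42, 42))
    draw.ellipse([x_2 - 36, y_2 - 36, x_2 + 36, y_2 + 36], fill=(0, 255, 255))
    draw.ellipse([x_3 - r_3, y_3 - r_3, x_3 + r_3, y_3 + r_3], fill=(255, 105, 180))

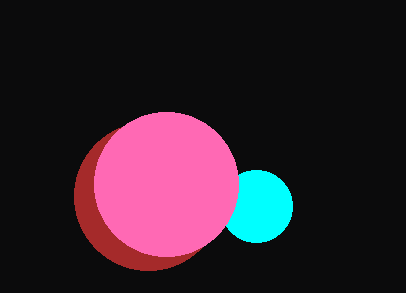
x_1 = 148, y_1 = 196, r_1 = 74, x_2 = 256, y_2 = 206, x_3 = 166, y_3 = 184, r_3 = 72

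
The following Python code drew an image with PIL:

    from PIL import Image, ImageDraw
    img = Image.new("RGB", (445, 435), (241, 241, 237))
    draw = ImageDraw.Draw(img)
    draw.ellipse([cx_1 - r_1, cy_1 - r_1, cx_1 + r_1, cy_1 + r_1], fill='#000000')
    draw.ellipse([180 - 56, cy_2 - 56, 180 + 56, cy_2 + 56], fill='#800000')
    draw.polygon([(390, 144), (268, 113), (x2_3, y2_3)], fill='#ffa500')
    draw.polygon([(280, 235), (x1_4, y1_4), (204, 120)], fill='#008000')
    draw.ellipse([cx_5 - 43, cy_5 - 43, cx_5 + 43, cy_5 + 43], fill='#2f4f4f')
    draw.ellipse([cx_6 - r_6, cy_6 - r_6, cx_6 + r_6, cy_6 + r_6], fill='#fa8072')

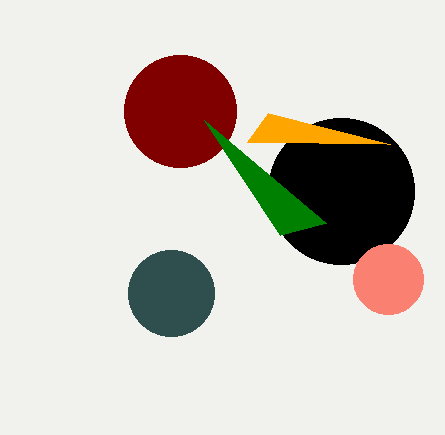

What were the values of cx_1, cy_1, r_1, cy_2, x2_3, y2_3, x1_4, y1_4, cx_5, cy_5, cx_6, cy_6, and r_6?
cx_1 = 341; cy_1 = 191; r_1 = 73; cy_2 = 111; x2_3 = 247; y2_3 = 142; x1_4 = 326; y1_4 = 223; cx_5 = 171; cy_5 = 293; cx_6 = 388; cy_6 = 279; r_6 = 35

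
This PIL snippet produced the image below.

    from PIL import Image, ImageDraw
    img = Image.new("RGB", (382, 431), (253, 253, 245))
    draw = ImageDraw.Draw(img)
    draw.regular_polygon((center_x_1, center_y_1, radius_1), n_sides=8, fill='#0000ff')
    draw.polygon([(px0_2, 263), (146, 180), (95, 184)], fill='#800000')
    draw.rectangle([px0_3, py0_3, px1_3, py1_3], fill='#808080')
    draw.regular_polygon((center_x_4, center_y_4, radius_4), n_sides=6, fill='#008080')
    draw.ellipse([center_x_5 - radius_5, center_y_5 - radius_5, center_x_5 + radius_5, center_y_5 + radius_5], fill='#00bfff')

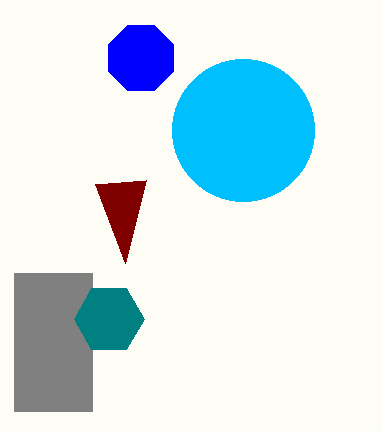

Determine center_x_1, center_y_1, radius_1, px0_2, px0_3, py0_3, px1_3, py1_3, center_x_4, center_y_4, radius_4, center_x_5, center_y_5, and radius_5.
center_x_1 = 141
center_y_1 = 58
radius_1 = 35
px0_2 = 125
px0_3 = 14
py0_3 = 273
px1_3 = 92
py1_3 = 411
center_x_4 = 109
center_y_4 = 319
radius_4 = 35
center_x_5 = 243
center_y_5 = 130
radius_5 = 71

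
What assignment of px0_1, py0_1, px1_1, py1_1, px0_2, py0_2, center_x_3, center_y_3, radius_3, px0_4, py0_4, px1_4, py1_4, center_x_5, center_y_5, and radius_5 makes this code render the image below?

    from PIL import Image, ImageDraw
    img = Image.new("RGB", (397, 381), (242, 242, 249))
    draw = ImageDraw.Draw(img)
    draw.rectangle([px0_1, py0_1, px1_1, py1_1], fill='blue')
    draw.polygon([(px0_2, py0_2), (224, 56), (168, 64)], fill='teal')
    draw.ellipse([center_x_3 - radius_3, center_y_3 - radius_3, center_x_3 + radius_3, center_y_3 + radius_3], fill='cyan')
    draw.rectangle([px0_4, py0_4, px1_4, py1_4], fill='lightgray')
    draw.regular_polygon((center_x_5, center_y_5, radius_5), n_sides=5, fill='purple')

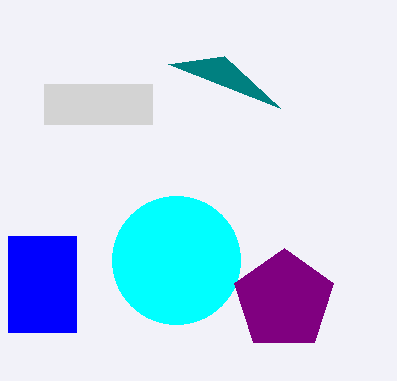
px0_1 = 8, py0_1 = 236, px1_1 = 76, py1_1 = 332, px0_2 = 280, py0_2 = 108, center_x_3 = 176, center_y_3 = 260, radius_3 = 64, px0_4 = 44, py0_4 = 84, px1_4 = 152, py1_4 = 124, center_x_5 = 284, center_y_5 = 300, radius_5 = 52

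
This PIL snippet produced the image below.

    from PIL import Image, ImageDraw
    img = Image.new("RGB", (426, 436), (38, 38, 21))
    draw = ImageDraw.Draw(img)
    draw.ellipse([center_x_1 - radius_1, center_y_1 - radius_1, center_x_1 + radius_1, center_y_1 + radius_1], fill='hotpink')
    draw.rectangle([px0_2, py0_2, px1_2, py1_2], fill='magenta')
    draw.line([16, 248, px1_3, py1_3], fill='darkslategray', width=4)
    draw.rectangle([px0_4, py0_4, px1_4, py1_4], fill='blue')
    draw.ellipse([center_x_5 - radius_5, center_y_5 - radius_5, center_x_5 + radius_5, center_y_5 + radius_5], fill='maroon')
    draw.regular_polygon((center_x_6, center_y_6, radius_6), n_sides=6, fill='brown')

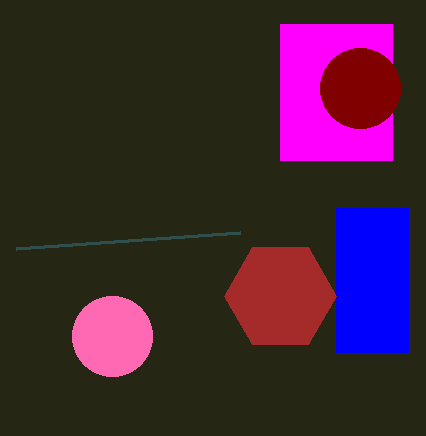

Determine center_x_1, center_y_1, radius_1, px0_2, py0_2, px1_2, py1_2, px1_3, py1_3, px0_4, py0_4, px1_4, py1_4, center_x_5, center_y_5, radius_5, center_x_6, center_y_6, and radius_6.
center_x_1 = 112, center_y_1 = 336, radius_1 = 40, px0_2 = 280, py0_2 = 24, px1_2 = 392, py1_2 = 160, px1_3 = 240, py1_3 = 232, px0_4 = 336, py0_4 = 208, px1_4 = 408, py1_4 = 352, center_x_5 = 360, center_y_5 = 88, radius_5 = 40, center_x_6 = 280, center_y_6 = 296, radius_6 = 56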